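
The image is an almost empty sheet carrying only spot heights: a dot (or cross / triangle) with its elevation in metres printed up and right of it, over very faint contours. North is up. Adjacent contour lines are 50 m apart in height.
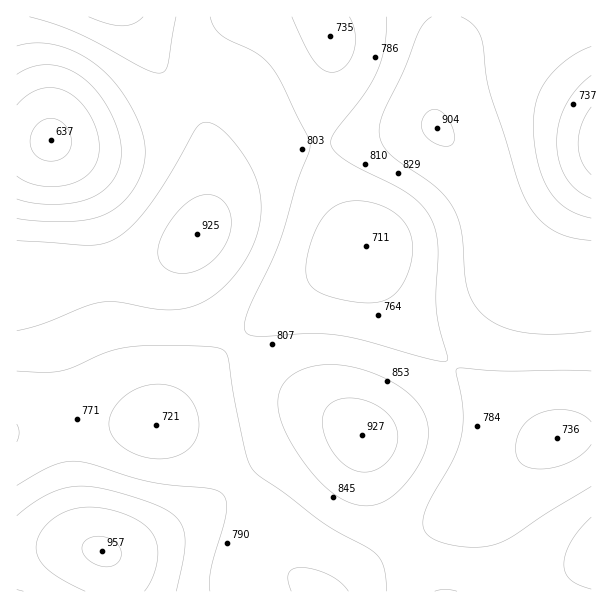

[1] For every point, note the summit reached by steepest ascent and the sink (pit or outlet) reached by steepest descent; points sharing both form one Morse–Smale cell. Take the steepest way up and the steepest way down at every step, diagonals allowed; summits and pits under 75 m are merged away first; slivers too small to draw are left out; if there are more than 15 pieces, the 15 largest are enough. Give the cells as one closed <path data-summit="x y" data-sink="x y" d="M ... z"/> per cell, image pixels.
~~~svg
<path data-summit="362 435" data-sink="366 246" d="M366 247l-72 48-59 47 40 37 54 31 33 25 11 48 11 30 16 32 32 47 159 0 1-158-10-1-25 6-9 0-18-7-17-12-75-66-30-31-28-41z"/><path data-summit="437 128" data-sink="366 246" d="M444 16l-120 1 8 31-12 71 0 31 10 36 20 42 17 20 12 31 12 21 17 23 30 31 66 58 26 20 18 7 43-6 1-152-38 1-17-4-19-8-12-18-16-48-14-28-13-20-27-28 0-30 9-53z"/><path data-summit="197 234" data-sink="51 140" d="M131 16l-115 1 1 263 100-10 30-6 30-12 9-6 16-18 8-30 0-40-8-36-10-17-28-31z"/><path data-summit="197 234" data-sink="366 246" d="M323 16l-191 1 24 43 18 26 22 25 9 20 5 27 0 40-5 23-13 22-2 18 10 32 20 31 14 18 60-47 72-49-20-25-16-35-8-27-2-40 12-68-1-13z"/><path data-summit="102 551" data-sink="156 425" d="M150 424l-90 0-43 6-1 121 14 1 30-5 24 0 20 5 8 12 5 28 197 0-29-24-7-8-24-56-20-28-22-20-21-16-26-13z"/><path data-summit="437 128" data-sink="591 143" d="M591 16l-146 1 0 28-11 68 2 15 27 28 13 20 14 28 16 48 8 14 14 10 26 6 33 0 5-3z"/><path data-summit="362 435" data-sink="156 425" d="M236 343l-32 29-34 39-14 14 9 2 26 13 21 16 22 20 20 28 24 56 7 8 30 24 116 0-31-47-16-32-11-30-11-48-33-25-54-31z"/><path data-summit="197 234" data-sink="156 425" d="M192 240l-6 6-21 12-30 8-43 6-45 4-31 5 1 149 43-6 95 2 15-15 34-39 31-30-27-36-12-24-6-21z"/><path data-summit="102 551" data-sink="51 140" d="M84 547l-24 0-43 5-1 39 100 1-1-19-7-18-4-3z"/>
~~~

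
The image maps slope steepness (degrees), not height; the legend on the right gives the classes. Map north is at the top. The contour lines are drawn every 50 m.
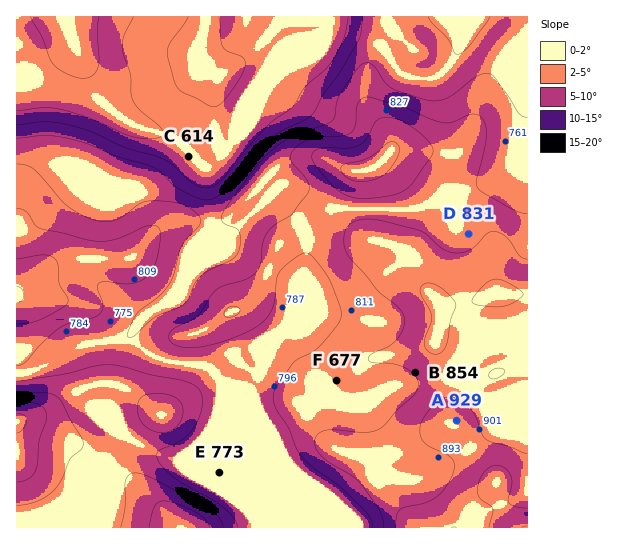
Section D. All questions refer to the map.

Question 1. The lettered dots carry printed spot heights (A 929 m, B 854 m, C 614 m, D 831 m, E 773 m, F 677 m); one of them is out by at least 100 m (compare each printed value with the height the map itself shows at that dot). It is F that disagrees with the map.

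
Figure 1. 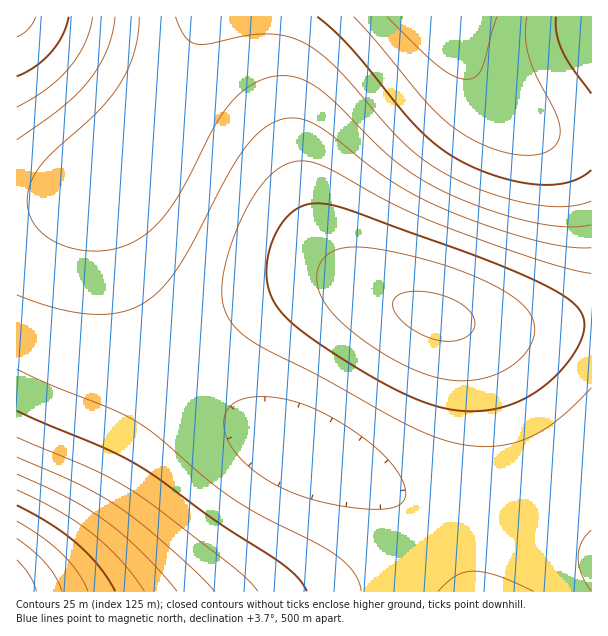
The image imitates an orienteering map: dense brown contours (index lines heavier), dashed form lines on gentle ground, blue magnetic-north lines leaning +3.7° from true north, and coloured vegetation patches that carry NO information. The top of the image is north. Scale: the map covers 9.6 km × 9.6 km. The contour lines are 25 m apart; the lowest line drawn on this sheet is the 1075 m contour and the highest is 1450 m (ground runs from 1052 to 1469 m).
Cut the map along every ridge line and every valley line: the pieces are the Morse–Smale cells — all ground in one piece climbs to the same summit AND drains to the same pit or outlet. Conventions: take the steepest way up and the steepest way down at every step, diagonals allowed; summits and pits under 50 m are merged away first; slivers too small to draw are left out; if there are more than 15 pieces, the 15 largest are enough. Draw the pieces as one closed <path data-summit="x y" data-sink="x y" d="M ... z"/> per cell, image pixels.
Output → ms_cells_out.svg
<path data-summit="435 315" data-sink="444 17" d="M449 16l-243 0-55 115-19 27-16 13-6 11-1 33 5 24 16 55 14 29 18 25 36 37 26 21 36 24 30 15 43 17 36 18 47 30 23 21 11 15 18 46 123 0 1-455-25-1-24-4-21-10-21-14-14-15-18-25-12-26z"/><path data-summit="17 591" data-sink="444 17" d="M116 170l-17 12-22 11-33 9-28 2 0 387 451 1-7-23-10-23-11-15-23-21-47-30-36-18-60-24-21-12-43-32-47-46-14-18-15-28-15-45-9-42 0-27 7-15z"/><path data-summit="17 17" data-sink="444 17" d="M204 16l-187 0-1 187 28-1 33-9 30-15 21-16 23-31 24-48z"/><path data-summit="17 591" data-sink="444 17" d="M591 16l-141 0 0 2 7 24 12 26 18 25 14 15 21 14 21 10 24 4 24 0z"/>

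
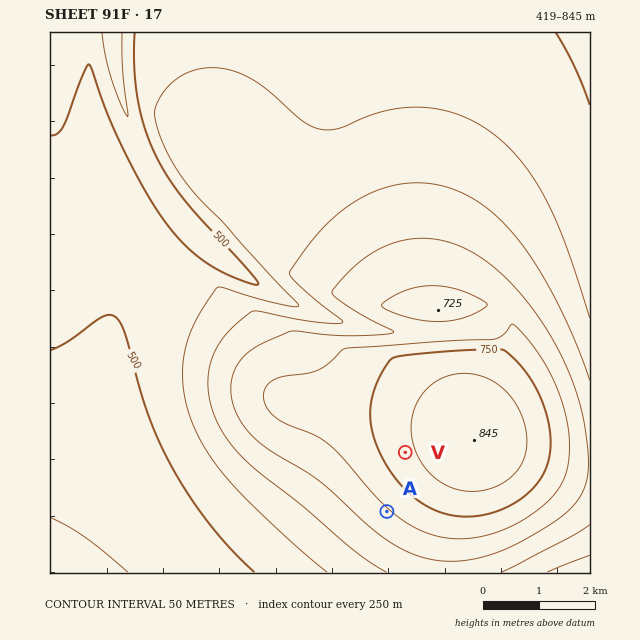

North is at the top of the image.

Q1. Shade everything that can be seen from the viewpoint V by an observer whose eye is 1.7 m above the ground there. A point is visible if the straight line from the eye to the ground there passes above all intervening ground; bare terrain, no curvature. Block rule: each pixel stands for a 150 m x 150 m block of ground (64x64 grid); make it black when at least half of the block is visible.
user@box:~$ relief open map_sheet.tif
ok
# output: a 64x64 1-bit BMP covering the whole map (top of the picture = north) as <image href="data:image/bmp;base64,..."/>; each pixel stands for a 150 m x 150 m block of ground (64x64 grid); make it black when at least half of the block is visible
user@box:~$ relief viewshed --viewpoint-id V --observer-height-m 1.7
<image width="64" height="64" href="data:image/bmp;base64,Qk0+AgAAAAAAAD4AAAAoAAAAQAAAAEAAAAABAAEAAAAAAAACAAATCwAAEwsAAAIAAAAAAAAA////AAAAAAD////wAAAAAP////AAAAAA////8AAAAAD////wAAAAAP////gAAAAA////+AAAAAD////8AAAAAP////4AAAAA/////wAAAAD//+B/gAAAAP/+AB/gAAAA//AAH/AAAAD/wAAf/AAAAP8AAB//8AAA/AAAP//wAADwAAA//+AAAOAAAD//AAAAgAAAP/wAAAAAAAA/+AAAAAAAAD/4AAAAAAAAP/AAAAAAAAA/4AAAAAAAAB/AAAAAAAAAD4AAAAAAAAAAAAAAAAAAAAAAAAAAAAAAAAAAAAAAAAAAAAAAAAAAAAAAAAAAAAAAAAAAAAAAAAAAAAAAAAAAAAAAAAAAAAAAAAAAAAAAAAAAAAAAAAAAAAAAAAAAAAAAAAAAAAAAAAAAAAAAAAAAAAAAAAAAAAAAAAAAAAAAAAAAAAAAAAAAAAAAAAAAAAAAAAAAAAAAAAAAAAAAAMAAAAAAAAAA/+AAAAAAAAD/4AAAAAAAAP/AAAAAAAAA/8AAAAAAAAD/gAAAAAAAAP+AAAAAAAAA/4AAAAAAAAD/AAAAAAAAAP8AAAAAAAAA/gAAAAAAAAD+AAAAAAAAAP4AAAAAAAAA/AAAAAAAAAD8AAAAAAAAAPwAAAAAAAAA/AAAAAAAAAD4AAAAAAAAAPgAAAAAAAAA+AAAAAAAAAD4AAAAAAAAAA=="/>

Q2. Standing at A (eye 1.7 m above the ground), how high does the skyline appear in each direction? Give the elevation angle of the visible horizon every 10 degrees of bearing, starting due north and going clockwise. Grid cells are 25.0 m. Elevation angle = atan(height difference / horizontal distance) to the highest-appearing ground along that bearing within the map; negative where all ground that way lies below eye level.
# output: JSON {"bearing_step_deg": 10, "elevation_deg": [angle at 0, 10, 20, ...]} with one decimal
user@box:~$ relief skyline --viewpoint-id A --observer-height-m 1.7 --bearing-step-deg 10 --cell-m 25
{"bearing_step_deg": 10, "elevation_deg": [4.2, 4.9, 5.5, 5.9, 6.1, 6.1, 5.8, 5.3, 4.6, 3.8, 2.8, 1.7, 0.6, -0.5, -1.6, -2.7, -3.7, -4.5, -5.1, -5.4, -5.7, -5.7, -5.6, -5.3, -4.8, -3.9, -2.4, -2.3, -2.2, -1.9, -0.8, 0.1, 0.4, 1.4, 2.4, 3.4]}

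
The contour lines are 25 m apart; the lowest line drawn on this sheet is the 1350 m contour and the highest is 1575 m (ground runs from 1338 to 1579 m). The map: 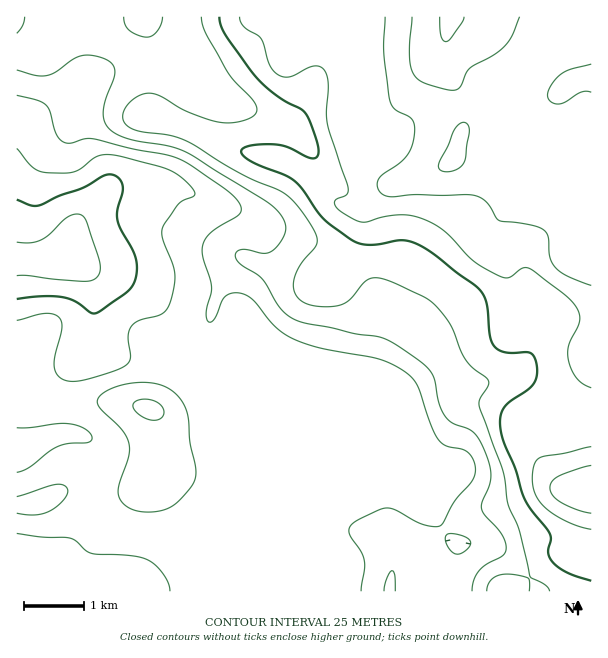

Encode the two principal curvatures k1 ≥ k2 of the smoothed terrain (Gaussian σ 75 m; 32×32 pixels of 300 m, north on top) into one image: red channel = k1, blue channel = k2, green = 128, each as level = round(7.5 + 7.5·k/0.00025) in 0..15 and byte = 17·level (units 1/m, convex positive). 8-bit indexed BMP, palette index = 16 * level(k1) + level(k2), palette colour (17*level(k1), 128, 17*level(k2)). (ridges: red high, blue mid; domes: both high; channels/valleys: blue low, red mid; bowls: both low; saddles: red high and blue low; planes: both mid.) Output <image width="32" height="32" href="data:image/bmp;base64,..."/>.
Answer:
<image width="32" height="32" href="data:image/bmp;base64,Qk02CAAAAAAAADYEAAAoAAAAIAAAACAAAAABAAgAAAAAAAAEAAATCwAAEwsAAAABAAAAAAAAAIAAABGAAAAigAAAM4AAAESAAABVgAAAZoAAAHeAAACIgAAAmYAAAKqAAAC7gAAAzIAAAN2AAADugAAA/4AAAACAEQARgBEAIoARADOAEQBEgBEAVYARAGaAEQB3gBEAiIARAJmAEQCqgBEAu4ARAMyAEQDdgBEA7oARAP+AEQAAgCIAEYAiACKAIgAzgCIARIAiAFWAIgBmgCIAd4AiAIiAIgCZgCIAqoAiALuAIgDMgCIA3YAiAO6AIgD/gCIAAIAzABGAMwAigDMAM4AzAESAMwBVgDMAZoAzAHeAMwCIgDMAmYAzAKqAMwC7gDMAzIAzAN2AMwDugDMA/4AzAACARAARgEQAIoBEADOARABEgEQAVYBEAGaARAB3gEQAiIBEAJmARACqgEQAu4BEAMyARADdgEQA7oBEAP+ARAAAgFUAEYBVACKAVQAzgFUARIBVAFWAVQBmgFUAd4BVAIiAVQCZgFUAqoBVALuAVQDMgFUA3YBVAO6AVQD/gFUAAIBmABGAZgAigGYAM4BmAESAZgBVgGYAZoBmAHeAZgCIgGYAmYBmAKqAZgC7gGYAzIBmAN2AZgDugGYA/4BmAACAdwARgHcAIoB3ADOAdwBEgHcAVYB3AGaAdwB3gHcAiIB3AJmAdwCqgHcAu4B3AMyAdwDdgHcA7oB3AP+AdwAAgIgAEYCIACKAiAAzgIgARICIAFWAiABmgIgAd4CIAIiAiACZgIgAqoCIALuAiADMgIgA3YCIAO6AiAD/gIgAAICZABGAmQAigJkAM4CZAESAmQBVgJkAZoCZAHeAmQCIgJkAmYCZAKqAmQC7gJkAzICZAN2AmQDugJkA/4CZAACAqgARgKoAIoCqADOAqgBEgKoAVYCqAGaAqgB3gKoAiICqAJmAqgCqgKoAu4CqAMyAqgDdgKoA7oCqAP+AqgAAgLsAEYC7ACKAuwAzgLsARIC7AFWAuwBmgLsAd4C7AIiAuwCZgLsAqoC7ALuAuwDMgLsA3YC7AO6AuwD/gLsAAIDMABGAzAAigMwAM4DMAESAzABVgMwAZoDMAHeAzACIgMwAmYDMAKqAzAC7gMwAzIDMAN2AzADugMwA/4DMAACA3QARgN0AIoDdADOA3QBEgN0AVYDdAGaA3QB3gN0AiIDdAJmA3QCqgN0Au4DdAMyA3QDdgN0A7oDdAP+A3QAAgO4AEYDuACKA7gAzgO4ARIDuAFWA7gBmgO4Ad4DuAIiA7gCZgO4AqoDuALuA7gDMgO4A3YDuAO6A7gD/gO4AAID/ABGA/wAigP8AM4D/AESA/wBVgP8AZoD/AHeA/wCIgP8AmYD/AKqA/wC7gP8AzID/AN2A/wDugP8A/4D/AIaHh4Z2dnZ2hoaXh3eHh4d3doSW+aeGl5DV/vqxYZKSmIiHl4Z2dnaHl5eHd3d3d4d2ZHT3uJaXgrK1sLDI2ciDg3WGloeHhoeXh3d3d4d3hoeGpeinhYZkYVBwt7iVlJWVhHWHmJiHl5eHd4eHh4eXp7e3p5aGlpRzdKWUkJCi+em3lZaYmJiXh4eGh4eHh5eXl4eYmJaUxubXpaK2yMnX6Ni2pqaomZiImJaGh4eHh4d2h6iGZWSFlbSjx/z6+GWWuKiVlaioh5iYhoZ3d4eGdnaGloV1dGIxgZXm99jZY4Wnl3R0pqaWp5eFdnd3h4d3d4eHdoWlY0CE9/W0hJeCgYJyYXOktbWlhnWHh4eIiIeHh4d2g8WFcLb514VjgpeVdHN0lrjZ6baEdXd3h4eHh4eHd3WCxsix5fu5hnSEyuj19fb4+vvqpIN2d3d3h4eHh3d2c3LJ2sTEuMeUlZa4tqO0xse3tbGBdIaHd3eHhoZ2dXRTc9amdHGClJSWp8e1YVFigZCRk4WGhoZ3doWEhHNzZGWVtYWVlYODhpi5yOh0UVOFl6i4t6iXhXWEhIWGhpemt8inlqfJuKOUqLrH+teSkqi5qJamyJh0cpSmhoa3x7W4qIeFhrjZpYOHtpbJ+dWyqKiGhJfIp3Jyp7mpp7aFdZeHd3Zll+iFQXKzlpanpHOGlYV2h7e1coTIytrKqHRllnZ2dVSl5nJQlLaUg3JyY3SFhnZ2laSm1cWpurm3hIaGdnWFhcW2kKXpx5GCY3R1dXWGh4enyerGlJenpbOEhoeGhYap2JaR2NqWlqVzdIaGh6enprfJuYV1dZGQoraVZWV1ptnJhWO1p3aouHRihqi4qJeWlZaUcnJhkbbo2YVlhqa1l7allqWWdpe2dXKClpeHh5ZicICAc2TX+sfDxpaFhINzlpe5qIZ2hrampoByhIWEcHBwkqWVxPalgrb799e4p6W1lpiohoaWuLi5Y0CAgGBgg8f4+Pf2tIDGxJa25+nZt5V1h6iXlpW4uceggZKCg8T3+Pj42ZZgk/eVY2SGt6iXdWWGl4eHdYe5tuL2+/j29vfGlpaUcXDH+IZ2ZIW4qJeWl4aGhnZ1haimw/f8++emdWNicZGEkdj5hZWFc5Wnh5aYl4eHdnWEo4WUlba2hXR1dHJxtLSAped1lLaXpaaHd4eXl6iGp7iVc2N0paV1doaDk6fat3CT14WDuLmomHd2hneHmKfIyseVdHSVt4d2dIKWt9vZlJO3loO4uIeXl4eGd4aHh4eXl6a2p5enhnWClMfFt8jGlqeGg7i3doeYmId3d4Z2hod3doWouqmWg6LZ66eFdYWomIZzt7d3d4eHh4eHh4c="/>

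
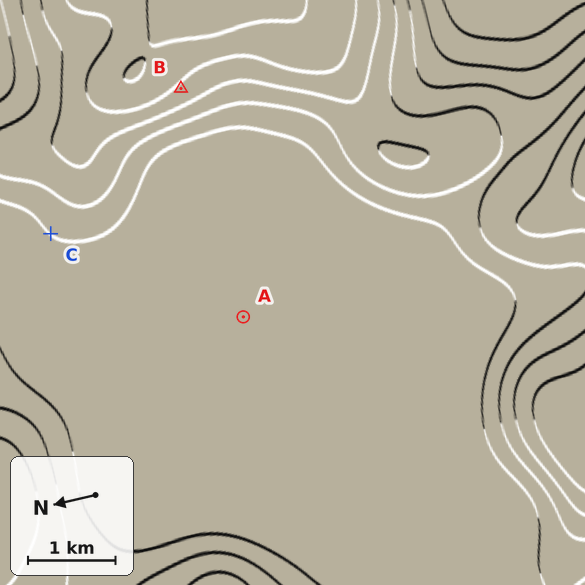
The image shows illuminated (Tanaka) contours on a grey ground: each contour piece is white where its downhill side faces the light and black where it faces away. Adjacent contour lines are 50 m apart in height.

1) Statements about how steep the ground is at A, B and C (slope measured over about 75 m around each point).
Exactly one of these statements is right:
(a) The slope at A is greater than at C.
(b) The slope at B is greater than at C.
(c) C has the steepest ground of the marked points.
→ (b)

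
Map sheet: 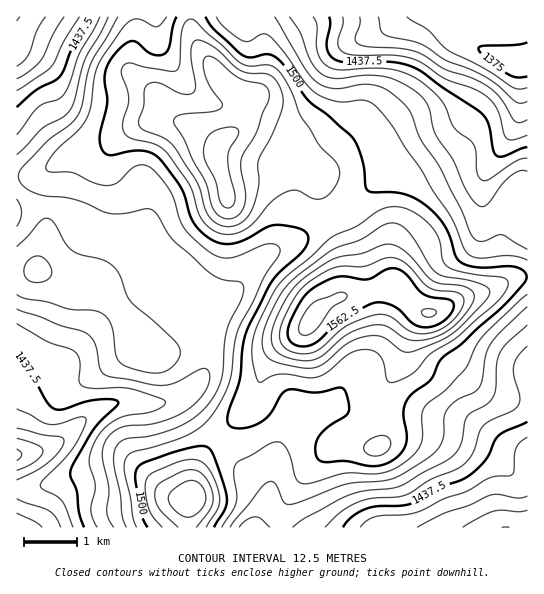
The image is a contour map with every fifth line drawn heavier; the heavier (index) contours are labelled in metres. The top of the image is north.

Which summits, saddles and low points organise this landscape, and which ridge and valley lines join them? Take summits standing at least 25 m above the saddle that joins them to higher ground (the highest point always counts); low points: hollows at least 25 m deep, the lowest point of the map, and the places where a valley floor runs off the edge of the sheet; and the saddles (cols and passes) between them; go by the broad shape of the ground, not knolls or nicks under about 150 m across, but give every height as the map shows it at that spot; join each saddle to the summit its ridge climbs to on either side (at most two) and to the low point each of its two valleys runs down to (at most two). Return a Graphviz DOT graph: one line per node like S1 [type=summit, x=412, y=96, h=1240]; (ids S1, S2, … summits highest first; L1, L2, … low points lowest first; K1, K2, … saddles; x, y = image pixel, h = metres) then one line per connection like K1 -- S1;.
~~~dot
graph terrain {
  S1 [type=summit, x=311, y=319, h=1580];
  S2 [type=summit, x=217, y=159, h=1555];
  S3 [type=summit, x=190, y=499, h=1548];
  L1 [type=low, x=525, y=61, h=1364];
  L2 [type=low, x=17, y=455, h=1385];
  L3 [type=low, x=17, y=18, h=1386];
  L4 [type=low, x=506, y=527, h=1387];
  K1 [type=saddle, x=330, y=219, h=1507];
  K2 [type=saddle, x=218, y=437, h=1497];
  K3 [type=saddle, x=17, y=177, h=1474];
  K1 -- S1;
  K1 -- S2;
  K1 -- L1;
  K1 -- L2;
  K2 -- S1;
  K2 -- S3;
  K2 -- L2;
  K2 -- L4;
  K3 -- S2;
  K3 -- L2;
  K3 -- L3;
}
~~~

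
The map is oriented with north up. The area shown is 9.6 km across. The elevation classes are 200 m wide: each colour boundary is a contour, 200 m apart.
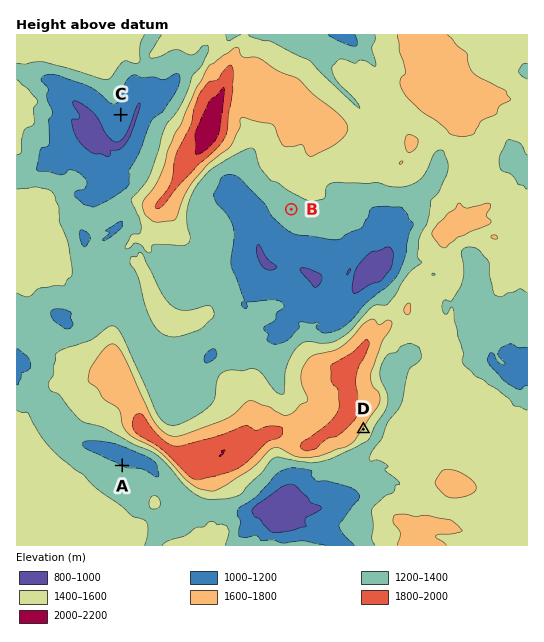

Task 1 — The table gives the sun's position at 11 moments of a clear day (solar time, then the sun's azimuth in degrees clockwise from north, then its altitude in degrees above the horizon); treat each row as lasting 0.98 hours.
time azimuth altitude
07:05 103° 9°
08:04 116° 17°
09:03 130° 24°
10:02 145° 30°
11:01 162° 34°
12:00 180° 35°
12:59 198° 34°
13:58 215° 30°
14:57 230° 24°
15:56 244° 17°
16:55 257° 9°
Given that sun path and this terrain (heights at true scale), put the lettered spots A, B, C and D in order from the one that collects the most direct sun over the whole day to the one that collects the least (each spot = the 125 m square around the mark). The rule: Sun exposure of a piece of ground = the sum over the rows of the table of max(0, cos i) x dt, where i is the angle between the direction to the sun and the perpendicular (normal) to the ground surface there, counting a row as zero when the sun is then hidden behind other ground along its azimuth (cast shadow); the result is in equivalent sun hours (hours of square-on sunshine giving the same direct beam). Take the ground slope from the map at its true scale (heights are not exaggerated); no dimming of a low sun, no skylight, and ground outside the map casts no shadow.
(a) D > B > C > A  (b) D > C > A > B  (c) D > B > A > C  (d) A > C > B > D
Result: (a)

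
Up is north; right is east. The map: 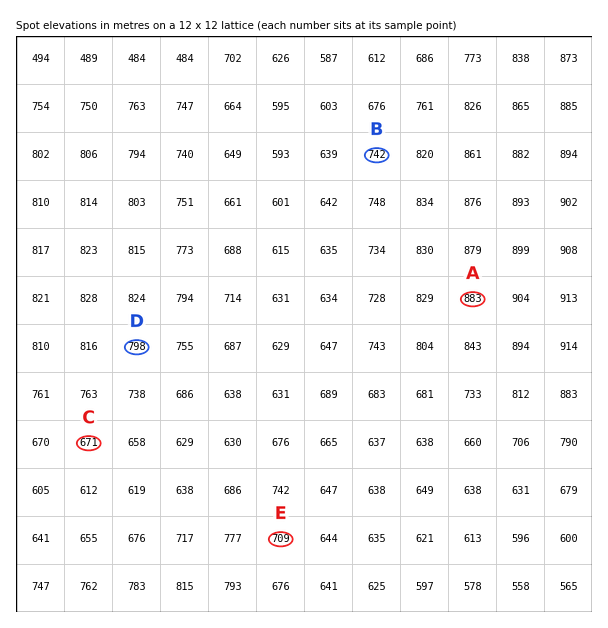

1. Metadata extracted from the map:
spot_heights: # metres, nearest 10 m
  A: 880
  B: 740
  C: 670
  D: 800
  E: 710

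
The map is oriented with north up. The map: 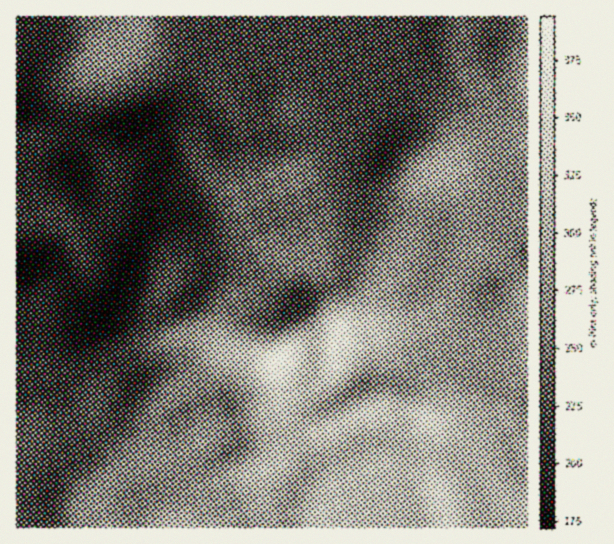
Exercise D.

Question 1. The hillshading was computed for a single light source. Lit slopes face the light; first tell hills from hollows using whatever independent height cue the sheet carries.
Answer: SE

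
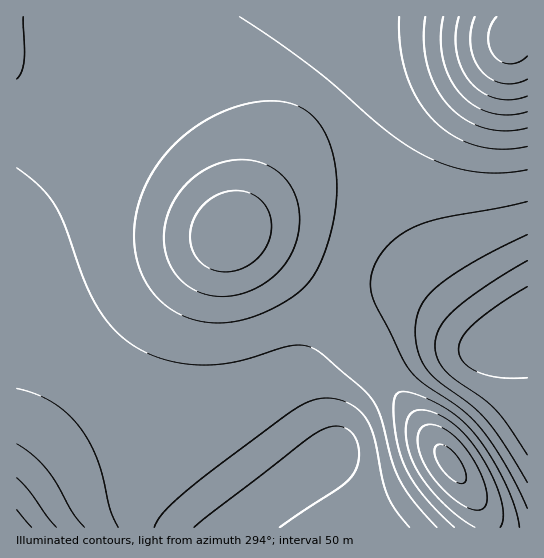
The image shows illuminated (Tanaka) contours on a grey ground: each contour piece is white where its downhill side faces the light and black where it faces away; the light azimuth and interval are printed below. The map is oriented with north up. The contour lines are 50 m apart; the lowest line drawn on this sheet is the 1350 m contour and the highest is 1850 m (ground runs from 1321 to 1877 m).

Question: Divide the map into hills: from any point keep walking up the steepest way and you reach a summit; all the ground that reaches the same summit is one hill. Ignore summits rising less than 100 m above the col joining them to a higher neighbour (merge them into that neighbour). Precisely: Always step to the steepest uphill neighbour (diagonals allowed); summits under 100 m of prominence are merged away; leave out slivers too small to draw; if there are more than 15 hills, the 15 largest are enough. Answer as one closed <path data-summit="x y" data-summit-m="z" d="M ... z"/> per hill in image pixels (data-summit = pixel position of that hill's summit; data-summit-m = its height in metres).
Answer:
<path data-summit="230 233" data-summit-m="1693" d="M251 72l-42 0-23 4-27 8-32 15-29 18-21 18-33 32-28 35 0 119 41 23 104 84 30 30 50 65 88-66 0-14-21-52-1-21 4-15 10-18 26-26 30-15 21-1 17 5 12 7 32 25 18 11 12 1 10-5-9-2-10-8-48-59-23-36-42-79-26-36-19-19-13-9-31-14z"/><path data-summit="511 37" data-summit-m="1877" d="M527 16l-510 0-1 185 28-34 42-40 32-23 28-15 29-10 34-7 42 0 27 5 31 14 13 9 19 19 26 36 42 79 23 36 48 59 10 8 9 2 24-18 5 0z"/><path data-summit="450 463" data-summit-m="1715" d="M398 295l-21 1-22 9-13 10-21 22-13 26-1 22 6 22 16 36 0 14-86 63-7 6 1 2 291-1 0-205-5-1-30 22-11 1-23-12-38-29z"/><path data-summit="17 527" data-summit-m="1680" d="M17 321l0 207 218 0 5-5-43-57-36-38-104-84z"/>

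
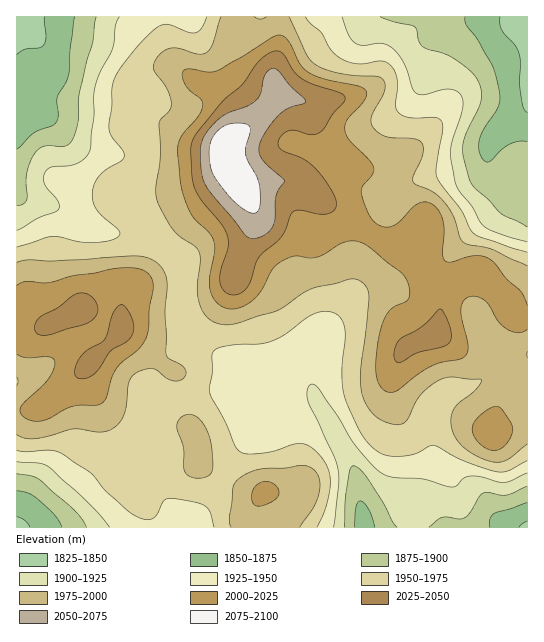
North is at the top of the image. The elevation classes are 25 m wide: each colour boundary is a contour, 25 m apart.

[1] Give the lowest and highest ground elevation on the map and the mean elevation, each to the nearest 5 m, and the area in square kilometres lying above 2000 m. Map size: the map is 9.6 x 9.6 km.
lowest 1830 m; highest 2100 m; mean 1965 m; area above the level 23.3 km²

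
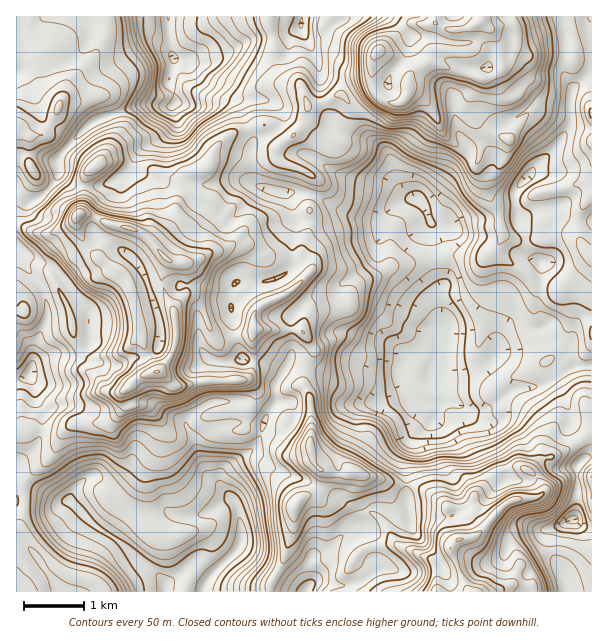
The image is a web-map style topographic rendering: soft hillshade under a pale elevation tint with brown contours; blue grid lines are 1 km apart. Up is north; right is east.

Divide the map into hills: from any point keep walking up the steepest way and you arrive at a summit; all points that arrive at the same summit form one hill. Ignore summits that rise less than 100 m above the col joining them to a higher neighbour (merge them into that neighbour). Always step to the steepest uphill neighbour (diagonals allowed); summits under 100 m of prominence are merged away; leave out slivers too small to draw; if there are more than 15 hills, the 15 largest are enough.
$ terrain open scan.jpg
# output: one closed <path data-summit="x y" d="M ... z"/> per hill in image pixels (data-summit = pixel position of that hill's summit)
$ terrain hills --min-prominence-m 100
<path data-summit="378 51" d="M591 16l-422 1 3 39 4 4 12 4 16 16 12 6 12 12 6 2 6 5 13 35-3 10 0 26 7 10 28 7 7 10 4 15 7 4 26 0 13-6 35 4 17-13-9 12-11 39-12 13-20 14-2 20 6 21 4 5 10 5 27 6 21 17-4 9-6 7 0 5 12 16-1 11 23 14 7-17 5-2 5-6 12 10 16 6 14-4 22-18 24-4 15-6 7 7 11 23 1 13 15 15 3 6 1 6-2 7 4-1 0-234-25-4-7-5-3-7-18 4-21 8-2-26 18-24 24-22 10-17 3-9 1-31 20-17z"/><path data-summit="156 372" d="M96 235l-9 12-21 11-13 10-8-4-9-2-13-10-3 0 4 12 14 18 6 12 4 23-14 31-2 18-2 6 0 5 6 12 0 9 7 12-1 22-8 17-18 15 0 36 22 0 19 5 12-5 7-12 8-8 11-4 10 6 21 27 6 5 14 4 10 0 9-4 39 0 24-14 6 0-16-18-8-5-4-6-1-16 5-18 9-10 8-3 16-2 9 4 11 0 3-10 11-15-1-17 7-12-11-6-30-7-8-21 0-20-4-12 1-17-15 1-15-4-30-2-7 0-14 5-10-22-14-14z"/><path data-summit="473 591" d="M552 380l-15 6-24 4-28 20-15 0-18-10-3-4-5 6-4 1-6 16-17 13-7 9 0 8-6 16 5 50-14 2-14-9-10 0-12 21-12 3-17 16-20 12 0 24-4 7 260 1-1-10-12-30 0-18 8-10 12-4 3-4 1-51 12-10 1-6-4-11-15-15-1-13-11-23z"/><path data-summit="311 447" d="M296 361l-6 0-2 2-12 21 1 17-12 18-9 27-33 25-3 6 0 8 15 16 3 8 3 15-1 24 29 23 36 21 5-8 0-24 20-12 17-16 12-3 12-21 10 0 14 9 14-2-5-50 6-16 2-12 20-15-23-15 1-11-12-16 3-10-27 2-9-4-17 0-16 5z"/><path data-summit="78 215" d="M176 118l-2 8-12 12-18 8-6 7-6 15-4 4-20 12-13 3-21-1-15-14-9 16-17 12-9-1-7-7-1 54 17 14 12 4 8 4 13-10 21-11 9-12 30 18 14 14 10 22 14-5 7 0 30 2 15 4 14 0 7-8 21 1 27-9 5-5 4-8-2-18 4-18 0-9-7-19-8-5-32-10-7 0-12 12-8 18-9 0-13-7-8-8 0-6 4-8-16-5-6-5-4-6-1-27 7-15z"/><path data-summit="17 132" d="M168 16l-123 0-9 9-14 2 2 27-8 18 0 119 8 8 9 1 17-12 8-12 0-18 34-36 49-18 30 2 4-2 0-9-6-12 5-26-4-7z"/><path data-summit="255 329" d="M387 212l-10 10-18 0-35 12-22 24-8 3-4 8-5 5-9 4-18 5-21-1-3 3-4 8 4 45 9 22 20 2 21 9 8-17 0-37 20-19 23-4 12-14 15-9 12-13z"/><path data-summit="591 113" d="M591 73l-19 16-1 31-7 17-6 9-24 22-4 6-12 12-2 6 2 26 21-8 18-4 3 7 7 5 11 4 14-1z"/><path data-summit="24 311" d="M17 247l-1 131 5 1 5-1 5-7 3-23 14-31 0-11-10-24-14-18-4-12z"/><path data-summit="591 477" d="M591 457l-9 3-5 5 0 44-3 10 13 10 5-1z"/>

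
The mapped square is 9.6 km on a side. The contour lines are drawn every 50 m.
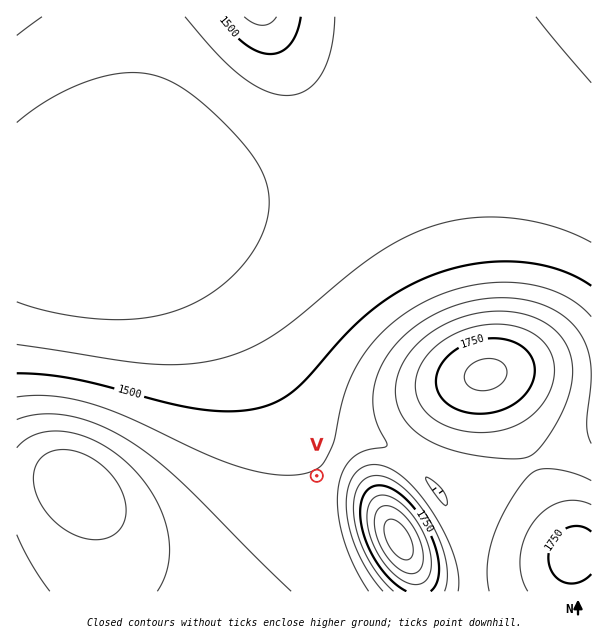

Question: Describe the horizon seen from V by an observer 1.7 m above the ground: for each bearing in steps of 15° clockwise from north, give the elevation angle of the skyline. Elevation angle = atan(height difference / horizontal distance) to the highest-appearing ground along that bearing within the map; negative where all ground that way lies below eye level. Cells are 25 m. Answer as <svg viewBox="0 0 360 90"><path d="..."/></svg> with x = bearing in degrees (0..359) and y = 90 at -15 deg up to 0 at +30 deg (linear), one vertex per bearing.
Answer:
<svg viewBox="0 0 360 90"><path d="M0 61l15 0 15-3 15-5 15-3 15-2 15-7 15-6 15-4 15 5 15 15 15 6 15 0 15 0 15 0 15 0 15-1 15-1 15 0 15 4 15 4 15 0 15-2 15 0"/></svg>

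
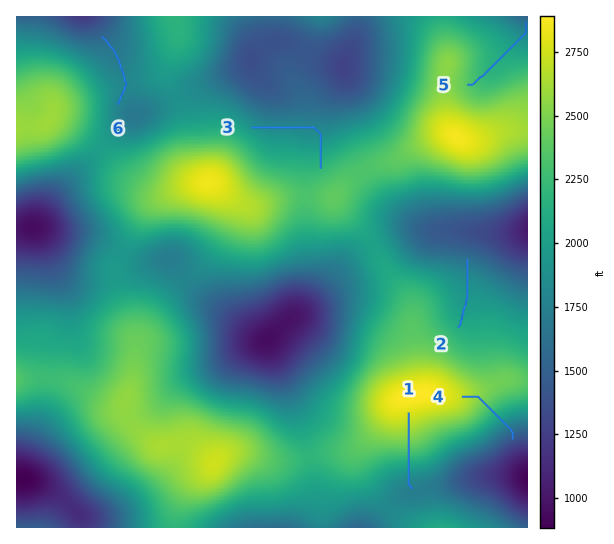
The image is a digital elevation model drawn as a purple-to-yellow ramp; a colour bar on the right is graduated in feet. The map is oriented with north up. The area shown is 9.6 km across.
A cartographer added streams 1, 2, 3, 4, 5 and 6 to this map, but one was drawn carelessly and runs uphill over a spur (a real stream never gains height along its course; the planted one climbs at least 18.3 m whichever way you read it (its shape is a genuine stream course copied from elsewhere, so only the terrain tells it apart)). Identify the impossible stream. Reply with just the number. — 3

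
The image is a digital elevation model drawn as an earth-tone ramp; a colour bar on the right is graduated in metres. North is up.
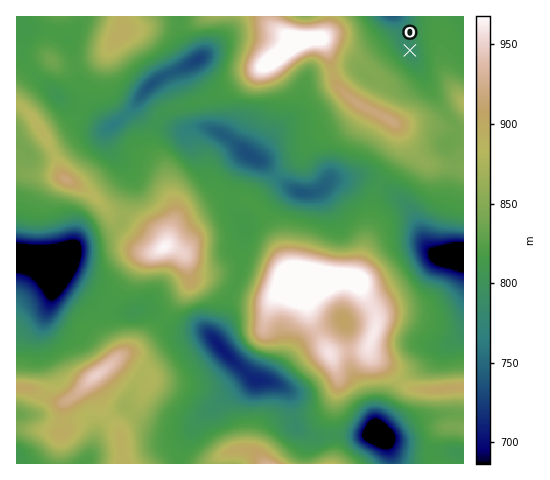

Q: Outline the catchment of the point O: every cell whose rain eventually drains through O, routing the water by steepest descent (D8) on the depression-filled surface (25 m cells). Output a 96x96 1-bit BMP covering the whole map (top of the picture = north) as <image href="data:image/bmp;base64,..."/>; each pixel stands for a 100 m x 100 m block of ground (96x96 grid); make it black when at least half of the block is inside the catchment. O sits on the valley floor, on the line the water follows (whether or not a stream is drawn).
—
<image width="96" height="96" href="data:image/bmp;base64,Qk2+BAAAAAAAAD4AAAAoAAAAYAAAAGAAAAABAAEAAAAAAIAEAAATCwAAEwsAAAIAAAAAAAAA////AAAAAAAAAAAAAAAAAAAAAAAAAAAAAAAAAAAAAAAAAAAAAAAAAAAAAAAAAAAAAAAAAAAAAAAAAAAAAAAAAAAAAAAAAAAAAAAAAAAAAAAAAAAAAAAAAAAAAAAAAAAAAAAAAAAAAAAAAAAAAAAAAAAAAAAAAAAAAAAAAAAAAAAAAAAAAAAAAAAAAAAAAAAAAAAAAAAAAAAAAAAAAAAAAAAAAAAAAAAAAAAAAAAAAAAAAAAAAAAAAAAAAAAAAAAAAAAAAAAAAAAAAAAAAAAAAAAAAAAAAAAAAAAAAAAAAAAAAAAAAAAAAAAAAAAAAAAAAAAAAAAAAAAAAAAAAAAAAAAAAAAAAAAAAAAAAAAAAAAAAAAAAAAAAAAAAAAAAAAAAAAAAAAAAAAAAAAAAAAAAAAAAAAAAAAAAAAAAAAAAAAAAAAAAAAAAAAAAAAAAAAAAAAAAAAAAAAAAAAAAAAAAAAAAAAAAAAAAAAAAAAAAAAAAAAAAAAAAAAAAAAAAAAAAAAAAAAAAAAAAAAAAAAAAAAAAAAAAAAAAAAAAAAAAAAAAAAAAAAAAAAAAAAAAAAAAAAAAAAAAAAAAAAAAAAAAAAAAAAAAAAAAAAAAAAAAAAAAAAAAAAAAAAAAAAAAAAAAAAAAAAAAAAAAAAAAAAAAAAAAAAAAAAAAAAAAAAAAAAAAAAAAAAAAAAAAAAAAAAAAAAAAAAAAAAAAAAAAAAAAAAAAAAAAAAAAAAAAAAAAAAAAAAAAAAAAAAAAAAAAAAAAAAAAAAAAAAAAAAAAAAAAAAAAAAAAAAAAAAAAAAAAAAAAAAAAAAAAAAAAAAAAAAAAAAAAAAAAAAAAAAAAAAAAAAAAAAAAAAAAAAAAAAAAAAAAAAAAAAAAAAAAAAAAAAAAAAAAAAAAAAAAAAAAAAAAAAAAAAAAAAAAAAAAAAAAAAAAAAAAAAAAAAAAAAAAAAAAAAAAAAAAAAAAAAAAAAAAAAAAAAAAAAAAAAAAAAAAAAAAAAAAAAAAAAAAAAAAAAAAAAAAAAAAAEAAAAAAAAAAAAAAP8AAAAAAAAAAAAAAf8AAAAAAAAAAAAAB/8AAAAAAAAAAAAAD/8AAAAAAAAAAAAAD/8AAAAAAAAAAAAAH/8AAAAAAAAAAAAAH/8AAAAAAAAAAAAAP/8AAAAAAAAAAAAAf/8AAAAAAAAAAAAA//8AAAAAAAAAAAAB//8AAAAAAAAAAAAH//8AAAAAAAAAAAA///8AAAAAAAAAAAB///8AAAAAAAAAAAD///4AAAAAAAAAAAP///4AAAAAAAAAAAf///wAAAAAAAAAAAf///gAAAAAAAAAAA/9//gAAAAAAAAAAA/4//AAAAAAAAAAAA/wf/AAAAAAAAAAAA/gP+AAAAAAAAAAAB/AH+AAAAAAAAAAAB+AD8AAAAAAAAAAAB8AAAAAAAAAAAAAAD4AAAAAAAAAAAAAADAAAAAAAAAAAAAAAAAAAAAAAAAAAAAAAAAAAAAAAAAAAAAAAAAAAAAAAAAAAAAAAAAAAAAAAAAAAAAAAAAAAAA="/>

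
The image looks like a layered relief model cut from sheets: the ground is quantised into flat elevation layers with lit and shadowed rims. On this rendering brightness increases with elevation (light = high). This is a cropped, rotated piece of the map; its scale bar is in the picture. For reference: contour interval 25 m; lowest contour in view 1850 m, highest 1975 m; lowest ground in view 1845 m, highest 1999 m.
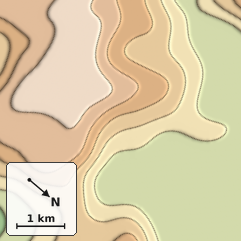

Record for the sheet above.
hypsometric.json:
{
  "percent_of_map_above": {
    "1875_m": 66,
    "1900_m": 53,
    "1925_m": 41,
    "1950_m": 31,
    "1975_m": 14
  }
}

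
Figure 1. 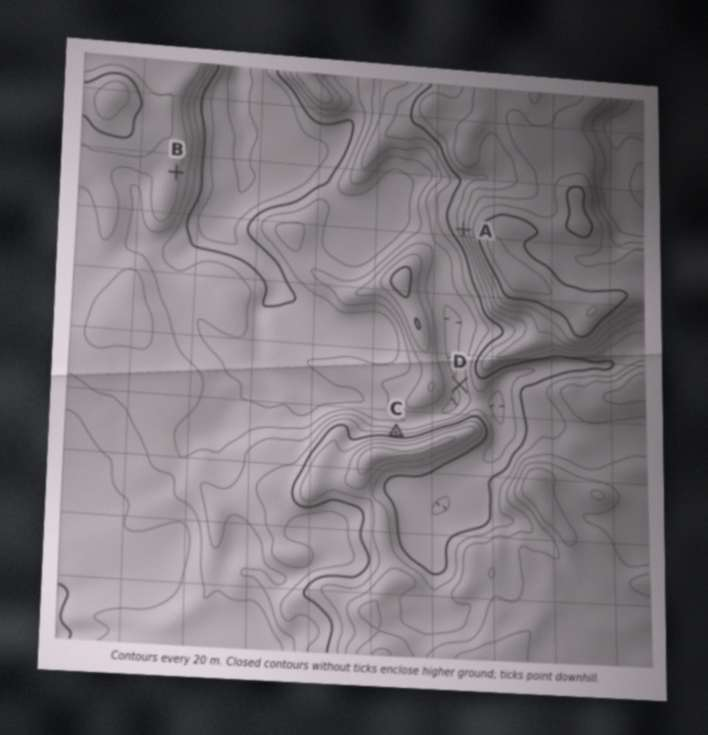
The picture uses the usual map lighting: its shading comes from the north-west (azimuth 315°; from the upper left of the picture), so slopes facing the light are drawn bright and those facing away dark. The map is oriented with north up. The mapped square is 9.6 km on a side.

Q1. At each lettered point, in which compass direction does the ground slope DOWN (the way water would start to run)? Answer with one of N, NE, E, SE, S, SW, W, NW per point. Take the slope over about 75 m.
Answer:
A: W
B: E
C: N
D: W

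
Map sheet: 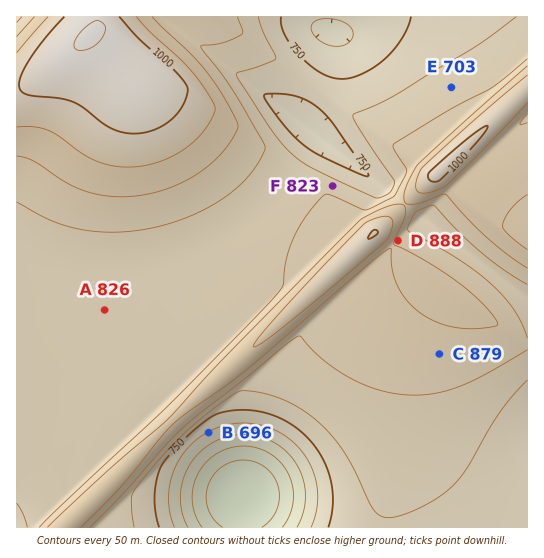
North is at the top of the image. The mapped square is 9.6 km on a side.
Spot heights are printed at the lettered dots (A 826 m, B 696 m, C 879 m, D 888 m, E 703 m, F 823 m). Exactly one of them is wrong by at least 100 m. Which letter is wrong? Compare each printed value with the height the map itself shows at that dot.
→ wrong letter E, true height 828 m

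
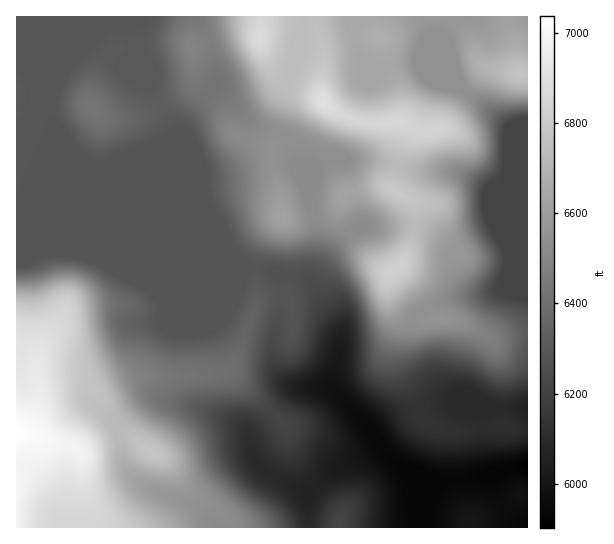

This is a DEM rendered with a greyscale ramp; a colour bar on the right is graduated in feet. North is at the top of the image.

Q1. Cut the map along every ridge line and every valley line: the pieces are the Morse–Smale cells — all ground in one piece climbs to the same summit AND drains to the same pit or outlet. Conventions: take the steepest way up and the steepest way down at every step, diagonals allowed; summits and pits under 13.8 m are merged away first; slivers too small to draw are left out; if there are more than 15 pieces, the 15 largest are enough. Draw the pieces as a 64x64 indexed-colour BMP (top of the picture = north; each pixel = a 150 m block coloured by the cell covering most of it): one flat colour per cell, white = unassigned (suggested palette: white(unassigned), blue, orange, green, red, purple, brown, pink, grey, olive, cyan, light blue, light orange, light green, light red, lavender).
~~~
<image width="64" height="64" href="data:image/bmp;base64,Qk12CAAAAAAAAHYAAAAoAAAAQAAAAEAAAAABAAQAAAAAAAAIAAATCwAAEwsAABAAAAAAAAAA////ALR3HwAOf/8ALKAsACgn1gC9Z5QAS1aMAMJ34wB/f38AIr28AM++FwDox64AeLv/AIrfmACWmP8A1bDFABERERERERERERERERVVVVVVVVu7u7u7u7u73d3d3d3dERERERERERERERERVVVVVVVVW7u7u7u7u7vd3d3d3d0RERERERERERERERVVVVVVVVVbu7u7u7u7u93d3d3d3RERERERERERERFVVVVVVVVVVbu7u7u7u7u73d3d3d3dERERERERERERVVVVVVVVVVVVG7u7u7u7u7u93d3d3d0REREREREREVVVVVVVVVVVVRERu7u7u7u7u73d3d3d3REREREREREVVVVVVVVVVVUREREbu7u7u7uxERERHd3dEREREREREVVVVVVVVVVVURERERG7u7u7sREREREREd0REREREREVVVVVVVVVVVURERERERG7u7ERERERERERERERERERERVVVVVVVVVVVRERERERERG7ERERERERERERERERERERFVVVVVVVVVVREREREREREREREREREREREREREREREREVVVVVVVVVVVERERERERERERERERERERERERERERERERVVVVVVVVVVERERERERERFEERERERERERERERERERERFVVVVVVVVVERERERERERFERBERERERERERERERERERERVVVVVVURERERERERERFERERBEREREREREREREREREREVVVVRERERERERERERFERERERERERKqqqqERERERERERERERERERERERERERFEREREREREqqqqqqoREREREREREREREREREREREREREUREREREREqqqqqqqhERERERERERERERERERERERERERREREREREqqqqqqqqERERERERERERERERERERERERERFEREREREqqqqqqqqoREREREREREREREREREREREREREUREREREqqqqqqqqqhERERERERERERERERERERERERERRERERESqqqqqqqqqEREREREREREREREREREREREREREURERESqqqqqqqqqoRERERERERERERERERERERERERERRERERKqqqqqqqqqhERERERERERERERERERERERERERFEREREqqqqqqAAAAERERERERERERERERERERERERERFERERESqqqqgAAAAARERERERERERERERERERERERERFEREREREqgAAAAAAABEREREREREREREREREREREREREURERERERAAAAAAAAAEREREREREREREREREREREREREURERERERP//AAAAAAARERERERERERERERERERERERERRERERERE/////4AAiBERERERERERERERERERERERERRERERERE////+IiIiIEREREREREREREREREREREREXc0RERERE////+IiIiIgREREREREREREREREREREXd3dzRERERET////4iIiIiBEREREREiIiIiIiIiIid3d3d3M0RERERP///4iIiIiIIiEREiIiIiIiIiIiIid3d3d3czRERERET///iIiIiIgiIiIiIiIiIiIiIiIiJ3d3d3dzM0RERERP//+IiIiIiCIiIiIiIiIiIiIiIiJ3d3d3d3MzNERERET/+IiIiIiIIiIiIiIiIiIiIiIiJ3d3d3d3czMzNERERPiIiIiIiIkiIiIiIiIiIiIiIiInd3d3d3dzMzMwAAAAiIiIiIiImSIiIiIiIiIiIiIiJnd3d3d3d3MzMzAAAACIiIiIiImZIiIiIiIiIiIiIiJmd3d3d3d3czMzAAAAAIiIiIiImZkiIiIiIiIiIiImZmJ3d3d3d3dzMzMAAAAIiIiIiIiZmSIiIiIiIiIiJmZmZ3d3d3d3d3MzMwAACIiIiIiIiZmZIiIiIiIiImZmZmYnd3d3d3d3MzMzAAAIiIiIiImZmZkiIiIiIiJmZmZmZid3d3d3d3czMzAAAAiIiIiJmZmZmSIiIiIiZmZmZmZiIid3d3d3czMzMAAAA5mZmZmZmZmZIiIiImZmZmZmZmIiIid3d3dzMzMzMzMzmZmZmZmZmZAiIiImZmZmZmZmYiIiInd3d3MzMzMzMzOZmZmZmZmZkCIiImZmZmZmZmYiIiIid3d3MzMzMzMzM5mZmZmZmZmQIiIiZmZmZmZmZiIiIiJ3dzMzMzMzMzMzOZmZmZmZmQAiIiZmZmZmZmZiIiIiIiczMzMzMzMzMzMzMzOZmZmQACIiZmZmZmZmZmIiIiIizMMzMzMzMzMzMzMzM5mZmQAAIiJmZmZmZmZmIiIiIiLMzDMzMzMzMzMzMzMzOZmQAAAiImZmZmZmZmYiIiIiLMzMwzMzMzMzMzMzMzMzmQAAACIiJmZmZmZmYiIiIiLMzMzDMzMzMzMzMzMzMzMAAAAAIiImZmZmZmZiIiIiLMzMzMwzMzMzMzMzMzMzPuAAAAAiIiJmZmZmZiIiIiIszMzMzDMzMzMzMzMzMzM+7gAAACIiImZmZmZmIiIiIizMzMzMMzMzMzMzMzMzMz7u7u7uIiIiJmZmYmYiIiIiLMzMzMzDMzMzMzMzMzMz7u7u7u4iIiIiZmIiIiIiIiIszMzMzMMzMzMzMzMzMzPu7u7u7iIiIiImIiIiIiIiIszMzMzMwzMzMzMzMzMzM+7u7u7uIiIiIiIiIiIiIiIizMzMzMzMMzMzMzMzMzMz7u7u7u4iIiIiIiIiIiIiIizMzMzMzMwzMzMzMzMzMzPu7u7u7iIiIiIiIiIiIiIiLMzMzMzMzDMzMzMzMzMzMz7u7u7u"/>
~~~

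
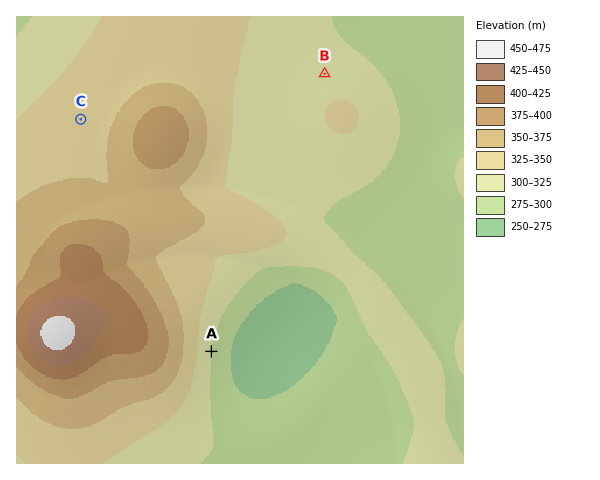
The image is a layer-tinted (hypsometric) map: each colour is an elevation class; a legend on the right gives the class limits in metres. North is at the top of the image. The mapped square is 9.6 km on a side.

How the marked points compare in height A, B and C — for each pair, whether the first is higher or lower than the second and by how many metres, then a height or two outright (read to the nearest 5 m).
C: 40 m higher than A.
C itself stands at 340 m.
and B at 315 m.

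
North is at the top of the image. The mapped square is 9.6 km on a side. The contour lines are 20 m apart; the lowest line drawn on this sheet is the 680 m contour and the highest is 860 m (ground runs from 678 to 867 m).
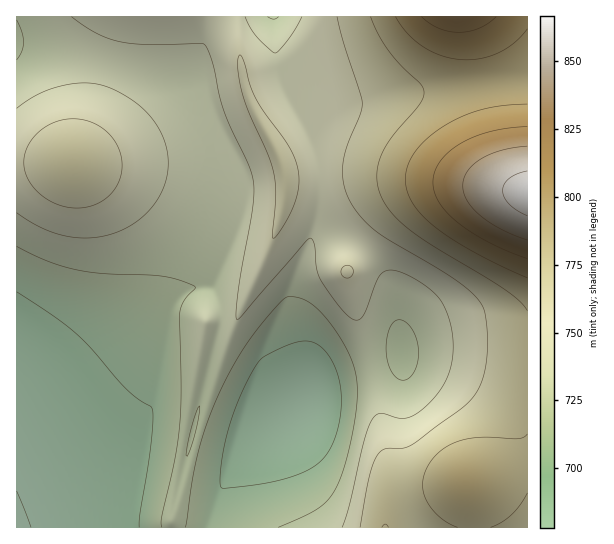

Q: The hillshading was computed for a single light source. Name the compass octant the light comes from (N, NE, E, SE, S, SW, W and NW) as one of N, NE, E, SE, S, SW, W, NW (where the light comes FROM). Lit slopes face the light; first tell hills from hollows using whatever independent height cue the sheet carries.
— N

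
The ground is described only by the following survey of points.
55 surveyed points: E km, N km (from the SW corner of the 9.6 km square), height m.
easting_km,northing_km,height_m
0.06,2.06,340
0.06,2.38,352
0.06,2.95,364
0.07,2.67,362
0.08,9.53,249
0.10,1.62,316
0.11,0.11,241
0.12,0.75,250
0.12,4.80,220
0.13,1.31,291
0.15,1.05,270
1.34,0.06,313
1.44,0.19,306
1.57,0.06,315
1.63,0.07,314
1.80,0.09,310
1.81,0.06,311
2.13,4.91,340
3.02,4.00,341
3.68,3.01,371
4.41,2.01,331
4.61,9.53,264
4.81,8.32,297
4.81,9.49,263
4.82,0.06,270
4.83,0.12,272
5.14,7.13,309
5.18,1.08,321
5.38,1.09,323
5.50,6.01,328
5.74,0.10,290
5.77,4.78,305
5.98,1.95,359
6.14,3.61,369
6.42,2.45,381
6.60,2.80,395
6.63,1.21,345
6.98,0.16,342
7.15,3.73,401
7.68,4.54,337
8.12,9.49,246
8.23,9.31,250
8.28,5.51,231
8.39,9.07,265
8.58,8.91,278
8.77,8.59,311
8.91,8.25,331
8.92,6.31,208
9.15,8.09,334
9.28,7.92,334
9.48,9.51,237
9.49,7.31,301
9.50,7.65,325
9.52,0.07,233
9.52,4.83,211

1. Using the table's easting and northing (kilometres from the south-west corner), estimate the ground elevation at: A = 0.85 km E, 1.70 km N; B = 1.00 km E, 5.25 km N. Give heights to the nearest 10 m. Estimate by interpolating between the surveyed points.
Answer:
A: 330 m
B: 260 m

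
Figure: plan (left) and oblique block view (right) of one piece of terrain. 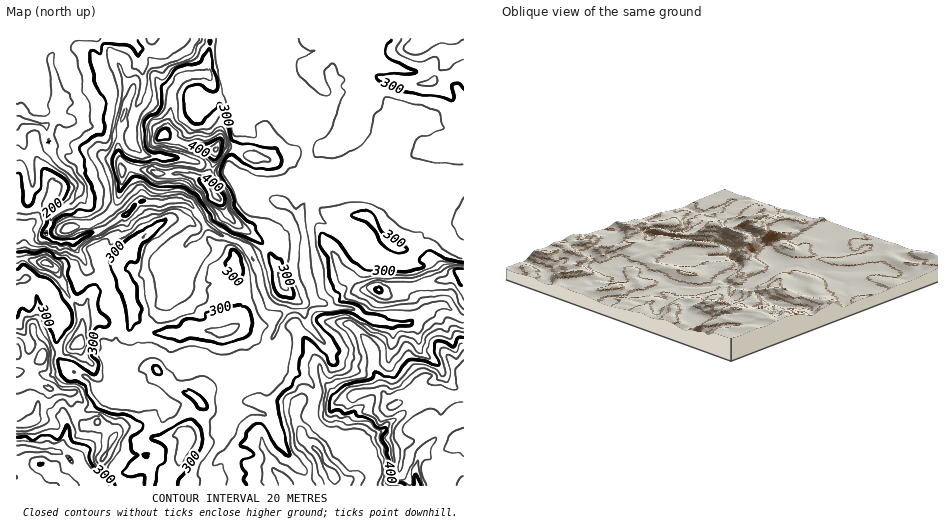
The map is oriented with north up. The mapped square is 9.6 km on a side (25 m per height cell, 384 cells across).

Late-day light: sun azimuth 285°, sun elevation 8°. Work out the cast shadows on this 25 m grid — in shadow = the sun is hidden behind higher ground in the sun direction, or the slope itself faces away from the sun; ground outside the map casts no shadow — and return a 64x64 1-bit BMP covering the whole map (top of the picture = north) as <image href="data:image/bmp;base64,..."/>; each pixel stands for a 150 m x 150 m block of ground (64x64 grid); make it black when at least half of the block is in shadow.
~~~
<image width="64" height="64" href="data:image/bmp;base64,Qk0+AgAAAAAAAD4AAAAoAAAAQAAAAEAAAAABAAEAAAAAAAACAAATCwAAEwsAAAIAAAAAAAAA////AAAAAAAAAAAAAAAAwAAAAAAAAADAAAYAAAAAAMAADwAAAAAAwAAHAIAACABAAAOAQAAYAAAAA8BgAAAAAAIBgCAAAAAAAAAAAAAACAAAAAAAAAAEAAAAAAAAAAAABDAAAAAAgAAEOAAAAAAAAABwAAAAAAAAAAAAAAAAAAAAAAAAAAAACA+YAAAACAAADxgAAAAIAAAOOAAAAAAIAA58AAAAAAwADHgAAAAABAAMeAAAAAAAABwwAAAAAAAAGAAAAAAAAAAAAAAAAAAAAAAAIAAAAAAAAAAAAAAAAAAAAEAAAMAAAAGAAAAhgAAAAYAAAGOAAAADwAAAYwAAAIcAYABjAAAABABgAMMAAAAEAHAAgQAAAAAAOAABAAAAOcAcAAAAAAAY8AwgAAAAABgcACDAAAAAHAcAQeAAAAAOA4AD8AAAAAeB4AfwAAAAA4HgB8AAAAABgeAPgAAAAAGBwA+AAAAAAAGAD4AAAAAAAAAPgAAAAAAAAA/AAAAAAAEAB8AAAAAAAAgHwAAAAAAAAAeAAAAAAAABg4AAAAAAAYIDAAAAAAABgwMAAAAAAACDAgAAAAAAAMMGAAAAAAAAwQAAAAAAAABABAAAAAAAAEAMAAAAAAAAAAwAAAAAAAAADAAAAAAAAAAMAAAAAAAAAAgAAAAAAAAACAAAAAAAAAAIAAAAAA=="/>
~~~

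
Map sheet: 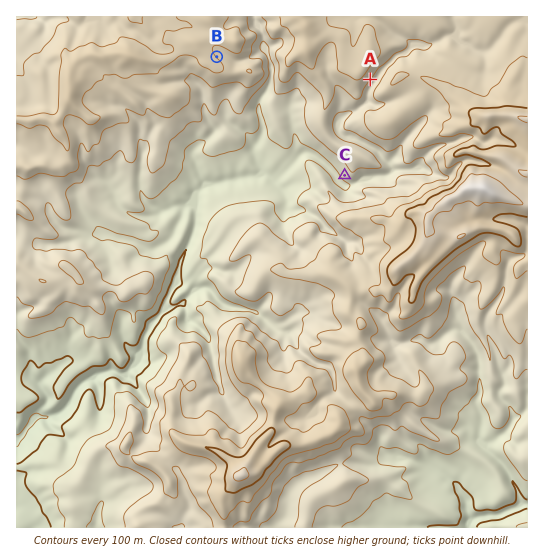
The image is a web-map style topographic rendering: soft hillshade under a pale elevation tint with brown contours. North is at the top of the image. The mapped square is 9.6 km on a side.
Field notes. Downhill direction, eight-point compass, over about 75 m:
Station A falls SE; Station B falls NE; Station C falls SW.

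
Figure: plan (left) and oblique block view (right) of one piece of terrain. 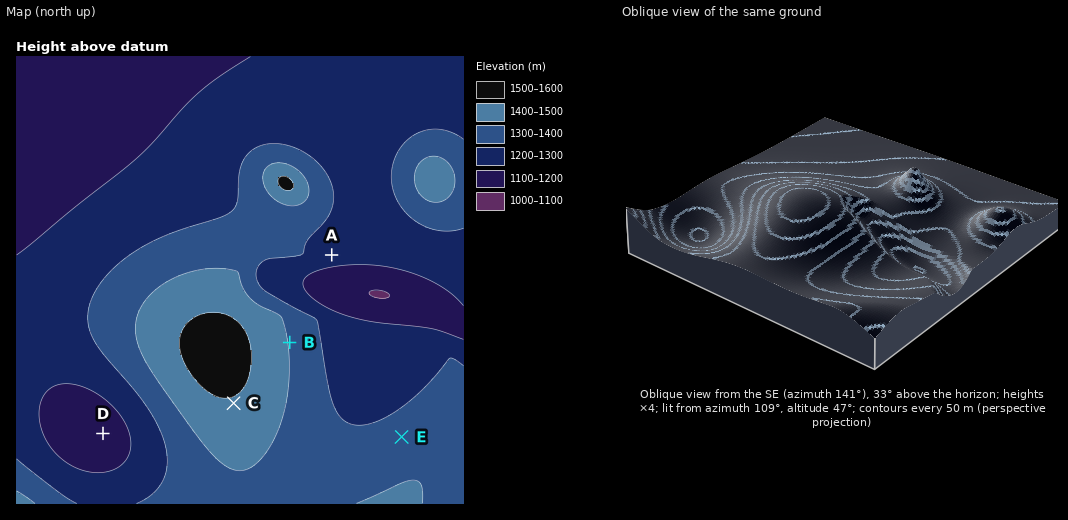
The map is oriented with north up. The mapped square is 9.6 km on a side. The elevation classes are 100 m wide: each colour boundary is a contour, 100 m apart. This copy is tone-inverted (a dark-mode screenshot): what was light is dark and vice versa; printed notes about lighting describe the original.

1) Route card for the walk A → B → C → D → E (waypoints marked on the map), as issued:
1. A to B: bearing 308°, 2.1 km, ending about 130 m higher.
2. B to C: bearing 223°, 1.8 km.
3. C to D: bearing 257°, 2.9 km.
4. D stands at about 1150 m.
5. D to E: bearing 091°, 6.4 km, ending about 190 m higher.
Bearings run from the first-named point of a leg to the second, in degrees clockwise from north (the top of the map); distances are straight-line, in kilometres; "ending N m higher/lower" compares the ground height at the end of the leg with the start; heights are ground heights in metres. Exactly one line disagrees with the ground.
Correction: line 1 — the bearing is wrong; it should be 206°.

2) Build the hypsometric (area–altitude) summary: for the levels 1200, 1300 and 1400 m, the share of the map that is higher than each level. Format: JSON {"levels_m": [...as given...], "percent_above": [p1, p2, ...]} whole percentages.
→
{"levels_m": [1200, 1300, 1400], "percent_above": [82, 39, 13]}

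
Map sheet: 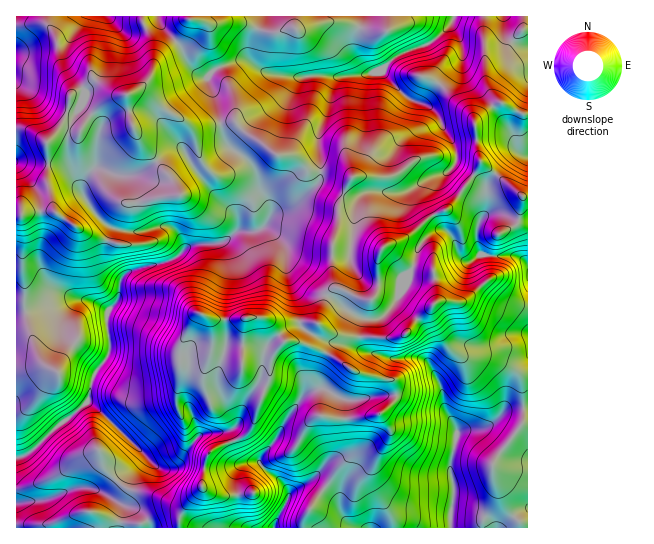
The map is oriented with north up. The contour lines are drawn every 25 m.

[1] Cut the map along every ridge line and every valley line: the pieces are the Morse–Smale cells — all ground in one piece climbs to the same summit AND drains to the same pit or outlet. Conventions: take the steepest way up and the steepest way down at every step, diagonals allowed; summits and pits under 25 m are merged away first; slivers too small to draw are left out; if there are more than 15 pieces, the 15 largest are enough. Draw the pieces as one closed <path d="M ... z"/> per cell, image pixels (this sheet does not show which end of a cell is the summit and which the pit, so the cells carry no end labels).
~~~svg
<path d="M235 121l-12 2-2 7 6 15 19 14 7 8 7 26 9 13 2 9-10 14-8 3-18 0-13 11-31 2-22 16-26 6-17 6-6 9-1 16-10 13-16-10-27-2-29 10-19 3-2 2 1 214 132 0-4-10-8-9-11-2-25-14 6-2 18-18 9-5 9-9 0-6 10 11 9 5 5 0 7-2 7-8 6-9 14-15 26-3 6 9 12-5 10-14 2-15 12-29 2-19 11-16 21 0 14-19 18 11 25 2 4-18-17-8-12-11-21-9-16-15-9-9-4-18-5-8 10 8 11 4 30 2 8-30 0-19 13-28-11-6-31-1-16-15-17-1-31-22z"/><path d="M527 16l-264 0-12 34 0 9 2 4-12-3-18 5-8 4-7 8 0 5 8 19 5 23 14-3 11 12 16 10 12 10 20 3 16 15 31 1 11 6-13 28 0 19-7 21 1 9 16 0 4-21 2-25 4-11 4-5 10-2 26 2 10-2 26-15-4 6-4 19 7 14 11-4 10-9 25-37-5-39 1-7 22-16 4 0 19 10 7 1z"/><path d="M319 324l-7 5-9 15 32 13 24 16 34 7 3 9 0 8-1 4-14 12-22 4-6 4-1 32-15 16-22 32-11 17-1 10 225-1-1-119-20 1-22 19-27 4-13-22-5-27-13-22-10-4-26 2-21-6-9-7-2-9-24-2z"/><path d="M95 80l-12 9 2 4-2 9-12 20-3 9 0 26 8 25 9 17 12 18 16 12-8 20 0 13 2 4 13 12 1 3 5-8 17-6 26-6 22-16 31-2 13-11 23-1 9-8 4-8 0-5-11-17-4-20-10-14-19-14-6-21-28 4-51-36-24 3z"/><path d="M298 341l-13 0-10 10-4 8-2 19-12 29-2 15-10 14-13 6 7 16 8 5-10 7-1 20 3 27 2 5 8 6 53 0 2-10 11-17 22-32 15-16 1-32 6-4 22-4 14-12 1-4 0-8-3-9-34-7-24-16z"/><path d="M446 231l-12 1-14 13-7 20 2 3 18 3 4 22-1 9-24 23-7 10-7 2-37 0-1 4 4 9 6 3 21 6 26-2 10 4 13 22 5 27 11 20 3 2 26-4 22-19 21-2 0-101-22-6-21-18 7-7-1-19-10-1-10 6-5 0-7-7-4-13z"/><path d="M83 89l-6 2-6 4-8 28-16 19 0 40 8 29-16 0-23 4 1 98 20-4 29-10 27 2 16 10 10-13 1-20-13-12-2-4 0-13 8-20-16-12-12-18-9-17-8-25 0-26 4-12 11-17 2-8z"/><path d="M433 177l-28 15-15 1-17-2-10 2-4 5-4 11-4 42-2 4-17 0 0 23 1 7 4 3 28 12 6 0 4-3 4-10-2-26 3-10 6-6 23-9 24-21-6-14z"/><path d="M142 16l-59 1-19 32 0 10 5 12 14 17 12-8 19 13 13 2 15-8 6-6 5-12 0-18-1-9-9-20z"/><path d="M46 16l-30 1 0 110 14 4 17 10 12-11 6-12 7-29-9-19-7-33-9-15z"/><path d="M227 432l-26 3-14 15-6 9-7 8-7 2-10-2-12-12-11 13-9 5-18 18-6 2 25 14 11 2 8 9 5 10 28 0 3-15 22-27 1-19 4-13 5-5 19-8z"/><path d="M177 43l-8 4-12 11-9 23-13 10 12 4 15 13 17 9 14 11 26-4 0-13-11-33-10-3-7-8-8-17z"/><path d="M283 243l4 19 11 14 16 15 21 9 12 11 16 8 16 0 13-12 13-29 7-9-1-4-8-4-12-12-6-2-5 4-3 10 0 30-6 9-6 0-28-12-4-3-2-30-30-2-11-4z"/><path d="M262 16l-72 0-6 15-8 11 7 8 8 17 7 8 9 2 8-8 8-4 18-5 11 2-1-12z"/><path d="M231 441l-18 8-5 5-4 13-1 19-22 27-2 8 0 7 69-1-7-5-2-5-3-27 1-20 10-7-8-5z"/>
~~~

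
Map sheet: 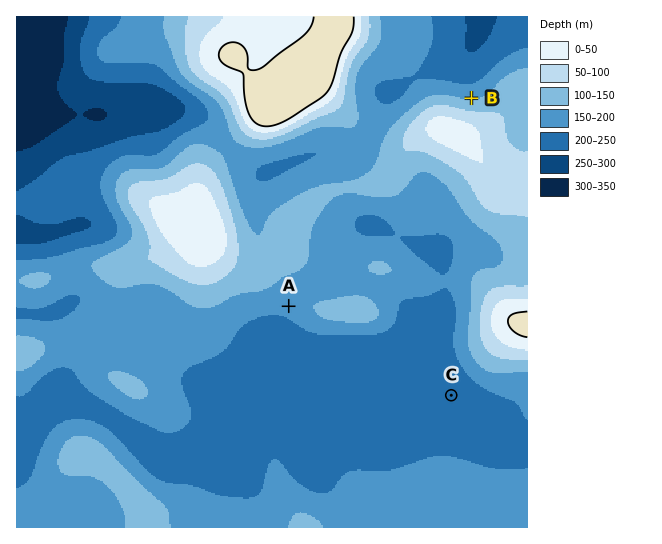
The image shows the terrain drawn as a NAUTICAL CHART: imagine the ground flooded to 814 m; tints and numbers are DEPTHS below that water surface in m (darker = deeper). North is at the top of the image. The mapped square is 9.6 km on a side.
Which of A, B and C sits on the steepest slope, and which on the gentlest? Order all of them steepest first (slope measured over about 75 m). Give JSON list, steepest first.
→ ["B", "A", "C"]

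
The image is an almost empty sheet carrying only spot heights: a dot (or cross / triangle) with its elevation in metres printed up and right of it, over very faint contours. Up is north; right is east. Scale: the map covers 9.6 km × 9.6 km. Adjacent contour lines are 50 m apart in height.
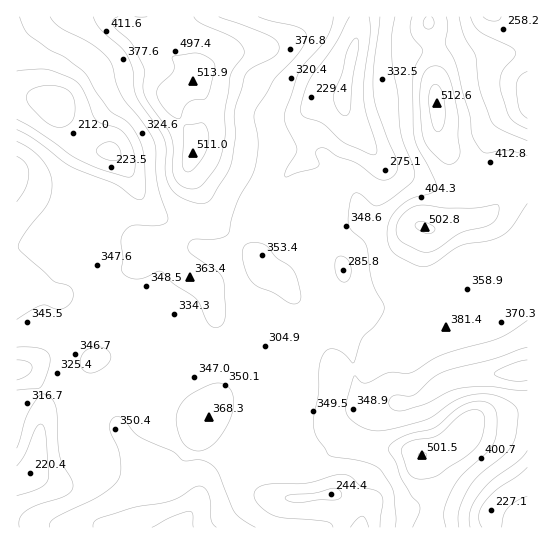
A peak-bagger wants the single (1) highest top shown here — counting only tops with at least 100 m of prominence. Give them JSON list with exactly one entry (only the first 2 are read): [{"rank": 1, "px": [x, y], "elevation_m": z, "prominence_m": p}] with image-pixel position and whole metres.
[{"rank": 1, "px": [193, 81], "elevation_m": 514, "prominence_m": 335}]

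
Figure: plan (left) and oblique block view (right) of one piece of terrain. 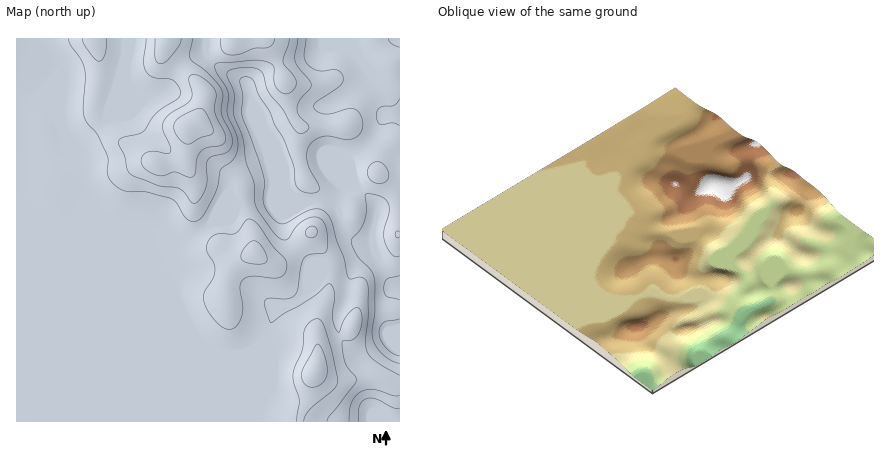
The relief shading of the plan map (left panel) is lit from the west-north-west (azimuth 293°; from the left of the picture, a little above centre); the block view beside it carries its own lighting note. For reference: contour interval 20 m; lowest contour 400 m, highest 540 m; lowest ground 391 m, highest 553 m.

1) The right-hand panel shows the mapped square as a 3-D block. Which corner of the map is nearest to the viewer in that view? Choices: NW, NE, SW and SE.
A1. SE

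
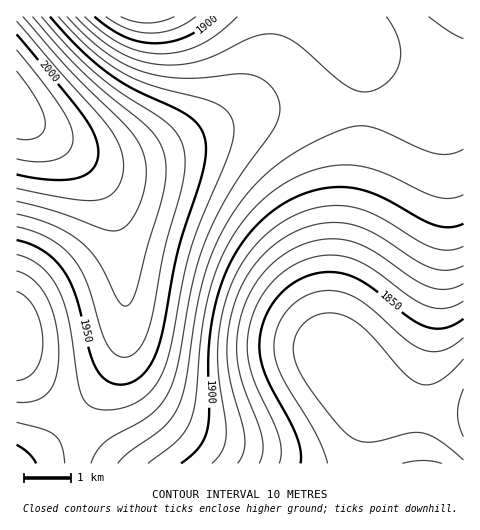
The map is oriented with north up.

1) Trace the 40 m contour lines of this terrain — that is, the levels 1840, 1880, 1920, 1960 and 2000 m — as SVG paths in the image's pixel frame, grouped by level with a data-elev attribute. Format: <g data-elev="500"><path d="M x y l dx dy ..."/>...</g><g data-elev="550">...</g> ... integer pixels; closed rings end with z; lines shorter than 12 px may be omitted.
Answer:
<g data-elev="1840"><path d="M328 463l-11-26-32-55-10-24-1-14 2-14 7-13 9-12 10-7 12-5 12-2 13 0 12 4 12 7 42 37 18 11 10 2 9-1 11-5 10-8"/><path d="M442 463l-19-3-21 3"/></g><g data-elev="1880"><path d="M238 463l6-11 1-13-2-13-10-35-5-20-1-21 1-21 6-24 9-22 12-18 15-16 16-12 18-9 18-5 19 0 15 3 15 6 45 28 15 8 16 2 16-4"/><path d="M174 17l-13 4-14 2-14-2-12-4"/></g><g data-elev="1920"><path d="M118 463l11-11 33-24 9-9 6-9 8-24 13-82 12-46 10-23 14-23 15-20 16-17 20-16 22-14 29-13 20-6 11 0 10 3 43 19 15 6 14 0 14-5"/><path d="M17 291l10 7 8 12 6 15 2 17-2 15-5 12-8 8-11 4"/><path d="M386 17l8 12 5 12 2 12-2 11-5 11-9 9-10 6-11 2-9-2-9-5-47-40-11-7-9-3-12-1-12 2-40 19-19 7-17 3-19 0-22-5-20-9-21-14-21-20"/></g><g data-elev="1960"><path d="M17 227l15 4 14 6 12 7 11 9 9 12 8 15 16 52 7 15 6 7 7 3 7 0 7-5 9-13 7-22 12-67 19-70 2-18-2-15-5-11-8-11-13-9-38-24-22-17-26-25-30-33"/></g><g data-elev="2000"><path d="M17 174l33 6 16 0 11-2 10-4 6-6 4-7 1-9-3-16-10-18-68-84"/></g>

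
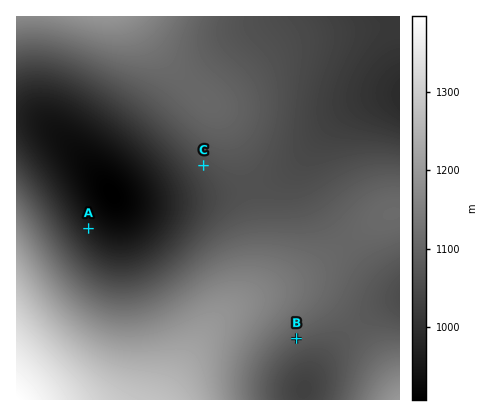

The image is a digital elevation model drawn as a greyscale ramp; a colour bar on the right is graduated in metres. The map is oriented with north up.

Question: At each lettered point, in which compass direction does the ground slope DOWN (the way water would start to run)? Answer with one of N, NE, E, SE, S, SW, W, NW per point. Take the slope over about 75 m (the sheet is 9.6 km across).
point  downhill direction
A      NE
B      SE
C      SW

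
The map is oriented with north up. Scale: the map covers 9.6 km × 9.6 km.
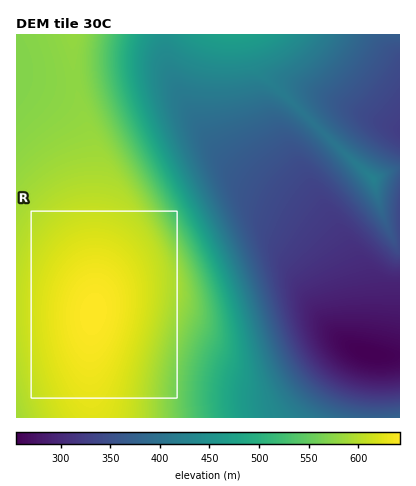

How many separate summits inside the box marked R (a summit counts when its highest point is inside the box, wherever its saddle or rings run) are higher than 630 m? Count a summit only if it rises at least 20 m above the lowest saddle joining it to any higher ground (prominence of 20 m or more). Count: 1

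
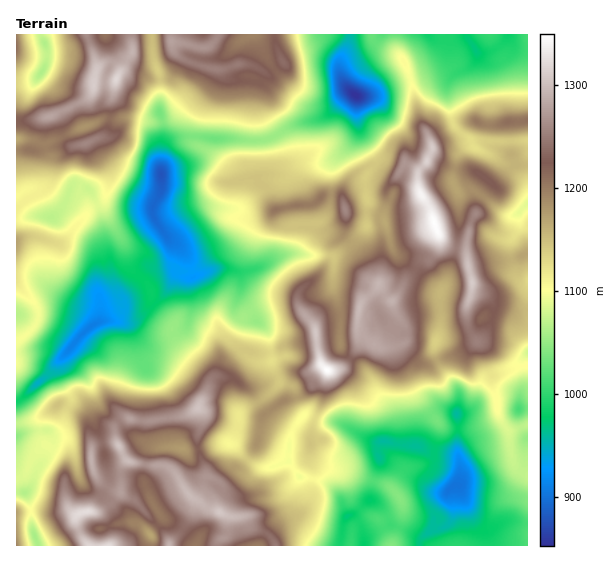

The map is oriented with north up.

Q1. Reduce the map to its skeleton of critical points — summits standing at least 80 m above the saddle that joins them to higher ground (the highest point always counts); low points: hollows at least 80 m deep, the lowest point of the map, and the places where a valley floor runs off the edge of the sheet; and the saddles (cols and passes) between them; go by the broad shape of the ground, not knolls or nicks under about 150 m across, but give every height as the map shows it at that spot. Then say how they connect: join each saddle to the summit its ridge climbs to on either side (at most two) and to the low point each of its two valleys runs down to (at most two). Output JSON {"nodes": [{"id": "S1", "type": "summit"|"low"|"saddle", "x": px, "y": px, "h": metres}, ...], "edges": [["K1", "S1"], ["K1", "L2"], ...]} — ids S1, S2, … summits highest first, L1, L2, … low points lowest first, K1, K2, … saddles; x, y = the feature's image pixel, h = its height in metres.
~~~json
{"nodes": [
{"id": "S1", "type": "summit", "x": 327, "y": 371, "h": 1350},
{"id": "S2", "type": "summit", "x": 434, "y": 223, "h": 1348},
{"id": "S3", "type": "summit", "x": 107, "y": 545, "h": 1324},
{"id": "S4", "type": "summit", "x": 117, "y": 80, "h": 1320},
{"id": "S5", "type": "summit", "x": 171, "y": 41, "h": 1279},
{"id": "L1", "type": "low", "x": 355, "y": 95, "h": 852},
{"id": "L2", "type": "low", "x": 161, "y": 175, "h": 877},
{"id": "L3", "type": "low", "x": 451, "y": 488, "h": 899},
{"id": "L4", "type": "low", "x": 42, "y": 71, "h": 1063},
{"id": "K1", "type": "saddle", "x": 350, "y": 359, "h": 1232},
{"id": "K2", "type": "saddle", "x": 17, "y": 121, "h": 1219},
{"id": "K3", "type": "saddle", "x": 341, "y": 317, "h": 1194},
{"id": "K4", "type": "saddle", "x": 297, "y": 397, "h": 1177},
{"id": "K5", "type": "saddle", "x": 437, "y": 360, "h": 1170},
{"id": "K6", "type": "saddle", "x": 511, "y": 259, "h": 1161},
{"id": "K7", "type": "saddle", "x": 258, "y": 401, "h": 1161},
{"id": "K8", "type": "saddle", "x": 161, "y": 79, "h": 1144},
{"id": "K9", "type": "saddle", "x": 271, "y": 352, "h": 1131},
{"id": "K10", "type": "saddle", "x": 97, "y": 204, "h": 1086},
{"id": "K11", "type": "saddle", "x": 263, "y": 140, "h": 1052},
{"id": "K12", "type": "saddle", "x": 139, "y": 276, "h": 978}],
"edges": [["K1", "S2"], ["K1", "S1"], ["K1", "L1"], ["K1", "L3"], ["K2", "S4"], ["K2", "L1"], ["K2", "L4"], ["K3", "S2"], ["K3", "S1"], ["K3", "L1"], ["K3", "L2"], ["K4", "S2"], ["K4", "S1"], ["K4", "L1"], ["K4", "L3"], ["K5", "S2"], ["K5", "L1"], ["K5", "L3"], ["K6", "S2"], ["K6", "L1"], ["K6", "L3"], ["K7", "S2"], ["K7", "S3"], ["K7", "L1"], ["K7", "L3"], ["K8", "S4"], ["K8", "S5"], ["K8", "L1"], ["K8", "L2"], ["K9", "S1"], ["K9", "S3"], ["K9", "L1"], ["K9", "L2"], ["K10", "S4"], ["K10", "L1"], ["K10", "L2"], ["K11", "S2"], ["K11", "S5"], ["K11", "L1"], ["K11", "L2"], ["K12", "S2"], ["K12", "S4"], ["K12", "L2"]]}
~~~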